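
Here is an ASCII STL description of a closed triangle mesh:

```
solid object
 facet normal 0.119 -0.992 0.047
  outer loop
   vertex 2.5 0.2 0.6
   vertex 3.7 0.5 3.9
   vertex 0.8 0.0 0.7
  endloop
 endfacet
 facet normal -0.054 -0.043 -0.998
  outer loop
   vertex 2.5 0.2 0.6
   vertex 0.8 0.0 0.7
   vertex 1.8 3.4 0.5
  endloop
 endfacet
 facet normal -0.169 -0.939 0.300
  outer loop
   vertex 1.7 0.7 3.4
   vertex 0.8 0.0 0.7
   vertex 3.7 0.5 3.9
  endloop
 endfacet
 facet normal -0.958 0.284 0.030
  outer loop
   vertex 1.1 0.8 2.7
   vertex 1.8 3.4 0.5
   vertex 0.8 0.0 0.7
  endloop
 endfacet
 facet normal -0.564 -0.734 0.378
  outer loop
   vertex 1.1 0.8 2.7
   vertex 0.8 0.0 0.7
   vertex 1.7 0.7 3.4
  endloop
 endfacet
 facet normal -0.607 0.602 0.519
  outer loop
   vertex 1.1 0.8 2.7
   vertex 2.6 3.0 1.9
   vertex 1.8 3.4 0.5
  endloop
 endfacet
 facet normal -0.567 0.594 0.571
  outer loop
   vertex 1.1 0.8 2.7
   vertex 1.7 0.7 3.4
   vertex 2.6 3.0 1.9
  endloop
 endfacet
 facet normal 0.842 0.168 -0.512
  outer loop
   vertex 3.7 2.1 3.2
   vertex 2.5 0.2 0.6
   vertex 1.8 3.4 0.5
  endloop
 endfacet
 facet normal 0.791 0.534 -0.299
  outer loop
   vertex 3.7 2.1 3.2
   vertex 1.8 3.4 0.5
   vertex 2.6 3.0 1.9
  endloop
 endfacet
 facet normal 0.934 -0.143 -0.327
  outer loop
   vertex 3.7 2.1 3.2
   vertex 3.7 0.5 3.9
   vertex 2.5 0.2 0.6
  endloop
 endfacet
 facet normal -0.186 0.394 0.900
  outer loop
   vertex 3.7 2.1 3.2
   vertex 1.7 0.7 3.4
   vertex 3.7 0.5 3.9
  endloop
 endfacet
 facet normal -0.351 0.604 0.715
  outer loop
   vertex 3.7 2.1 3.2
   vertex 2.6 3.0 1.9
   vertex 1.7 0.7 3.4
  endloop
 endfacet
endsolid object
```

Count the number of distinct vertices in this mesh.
8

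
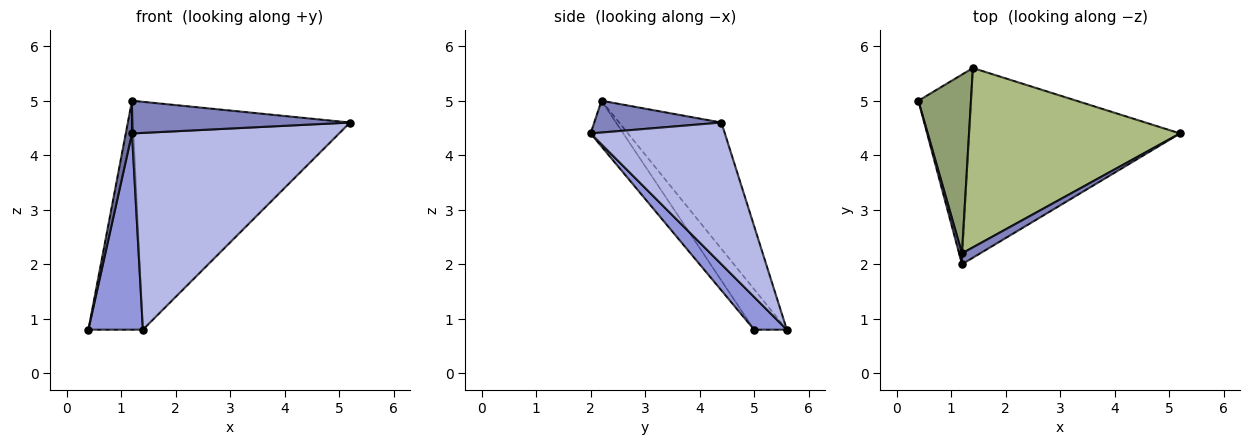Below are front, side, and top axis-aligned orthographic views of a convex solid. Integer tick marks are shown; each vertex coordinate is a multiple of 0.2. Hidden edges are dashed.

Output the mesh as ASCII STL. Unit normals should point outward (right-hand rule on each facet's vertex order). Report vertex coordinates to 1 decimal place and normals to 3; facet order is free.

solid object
 facet normal -0.980 -0.187 0.062
  outer loop
   vertex 1.2 2.2 5.0
   vertex 0.4 5.0 0.8
   vertex 1.2 2.0 4.4
  endloop
 endfacet
 facet normal 0.484 -0.830 0.277
  outer loop
   vertex 1.2 2.2 5.0
   vertex 1.2 2.0 4.4
   vertex 5.2 4.4 4.6
  endloop
 endfacet
 facet normal 0.396 -0.660 -0.638
  outer loop
   vertex 1.4 5.6 0.8
   vertex 1.2 2.0 4.4
   vertex 0.4 5.0 0.8
  endloop
 endfacet
 facet normal 0.423 -0.652 -0.629
  outer loop
   vertex 1.4 5.6 0.8
   vertex 5.2 4.4 4.6
   vertex 1.2 2.0 4.4
  endloop
 endfacet
 facet normal -0.427 0.712 0.556
  outer loop
   vertex 1.4 5.6 0.8
   vertex 0.4 5.0 0.8
   vertex 1.2 2.2 5.0
  endloop
 endfacet
 facet normal -0.347 0.737 0.580
  outer loop
   vertex 1.4 5.6 0.8
   vertex 1.2 2.2 5.0
   vertex 5.2 4.4 4.6
  endloop
 endfacet
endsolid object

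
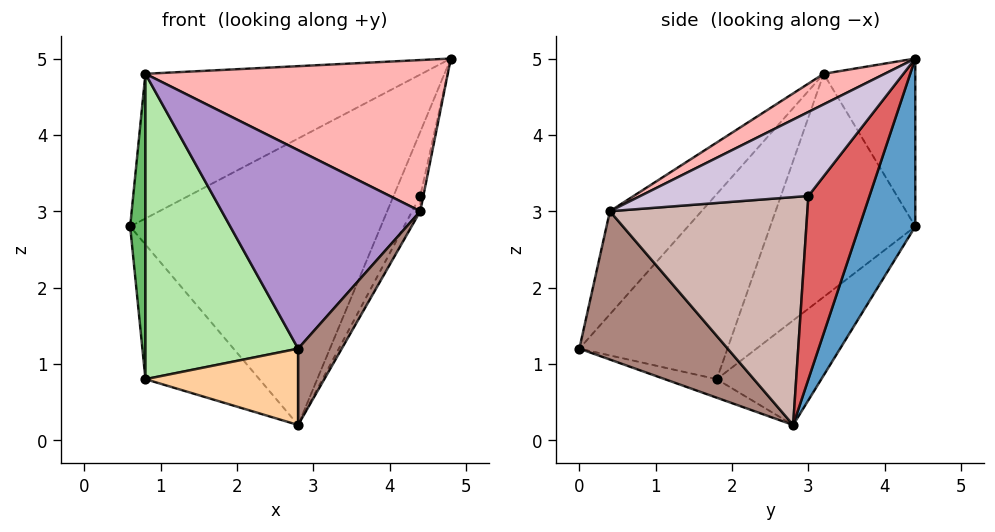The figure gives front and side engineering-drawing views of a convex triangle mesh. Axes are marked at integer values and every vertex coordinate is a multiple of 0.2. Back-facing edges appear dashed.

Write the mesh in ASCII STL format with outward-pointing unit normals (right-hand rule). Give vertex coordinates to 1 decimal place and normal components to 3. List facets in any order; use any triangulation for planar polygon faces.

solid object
 facet normal 0.201 0.901 -0.384
  outer loop
   vertex 2.8 2.8 0.2
   vertex 0.6 4.4 2.8
   vertex 4.8 4.4 5.0
  endloop
 endfacet
 facet normal -0.270 0.814 0.515
  outer loop
   vertex 0.8 3.2 4.8
   vertex 4.8 4.4 5.0
   vertex 0.6 4.4 2.8
  endloop
 endfacet
 facet normal -0.472 0.514 -0.716
  outer loop
   vertex 0.8 1.8 0.8
   vertex 0.6 4.4 2.8
   vertex 2.8 2.8 0.2
  endloop
 endfacet
 facet normal -0.114 -0.334 -0.936
  outer loop
   vertex 0.8 1.8 0.8
   vertex 2.8 2.8 0.2
   vertex 2.8 0.0 1.2
  endloop
 endfacet
 facet normal -0.994 -0.105 0.037
  outer loop
   vertex 0.8 1.8 0.8
   vertex 0.8 3.2 4.8
   vertex 0.6 4.4 2.8
  endloop
 endfacet
 facet normal -0.675 -0.696 0.244
  outer loop
   vertex 0.8 1.8 0.8
   vertex 2.8 0.0 1.2
   vertex 0.8 3.2 4.8
  endloop
 endfacet
 facet normal 0.814 0.356 -0.458
  outer loop
   vertex 4.4 3.0 3.2
   vertex 2.8 2.8 0.2
   vertex 4.8 4.4 5.0
  endloop
 endfacet
 facet normal 0.091 -0.453 0.887
  outer loop
   vertex 4.4 0.4 3.0
   vertex 4.8 4.4 5.0
   vertex 0.8 3.2 4.8
  endloop
 endfacet
 facet normal -0.363 -0.787 0.498
  outer loop
   vertex 4.4 0.4 3.0
   vertex 0.8 3.2 4.8
   vertex 2.8 0.0 1.2
  endloop
 endfacet
 facet normal 0.973 0.018 -0.230
  outer loop
   vertex 4.4 0.4 3.0
   vertex 4.4 3.0 3.2
   vertex 4.8 4.4 5.0
  endloop
 endfacet
 facet normal 0.753 -0.221 -0.620
  outer loop
   vertex 4.4 0.4 3.0
   vertex 2.8 0.0 1.2
   vertex 2.8 2.8 0.2
  endloop
 endfacet
 facet normal 0.881 0.036 -0.472
  outer loop
   vertex 4.4 0.4 3.0
   vertex 2.8 2.8 0.2
   vertex 4.4 3.0 3.2
  endloop
 endfacet
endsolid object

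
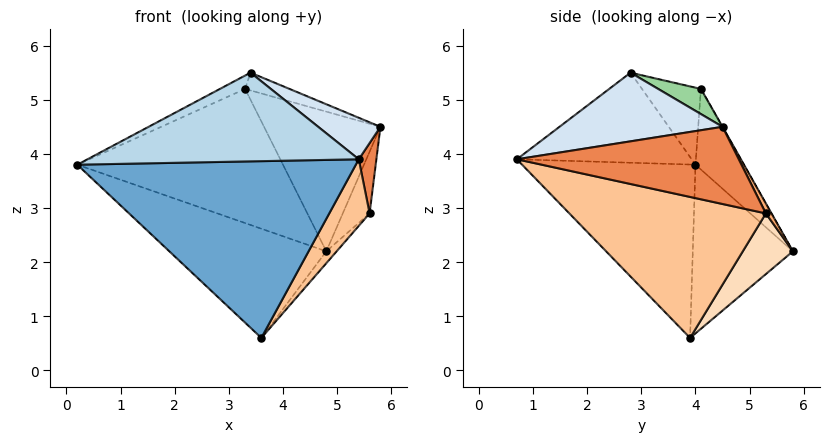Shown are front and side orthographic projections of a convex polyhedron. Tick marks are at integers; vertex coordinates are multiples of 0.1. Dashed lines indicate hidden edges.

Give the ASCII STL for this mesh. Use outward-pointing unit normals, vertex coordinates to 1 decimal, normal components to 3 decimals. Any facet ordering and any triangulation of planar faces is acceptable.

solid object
 facet normal -0.466 -0.749 -0.472
  outer loop
   vertex 3.6 3.9 0.6
   vertex 5.4 0.7 3.9
   vertex 0.2 4.0 3.8
  endloop
 endfacet
 facet normal -0.462 0.724 -0.513
  outer loop
   vertex 4.8 5.8 2.2
   vertex 3.6 3.9 0.6
   vertex 0.2 4.0 3.8
  endloop
 endfacet
 facet normal -0.498 -0.773 0.392
  outer loop
   vertex 3.4 2.8 5.5
   vertex 0.2 4.0 3.8
   vertex 5.4 0.7 3.9
  endloop
 endfacet
 facet normal 0.487 -0.186 0.853
  outer loop
   vertex 3.4 2.8 5.5
   vertex 5.4 0.7 3.9
   vertex 5.8 4.5 4.5
  endloop
 endfacet
 facet normal 0.984 -0.078 -0.162
  outer loop
   vertex 5.6 5.3 2.9
   vertex 5.8 4.5 4.5
   vertex 5.4 0.7 3.9
  endloop
 endfacet
 facet normal 0.187 0.888 0.421
  outer loop
   vertex 5.6 5.3 2.9
   vertex 4.8 5.8 2.2
   vertex 5.8 4.5 4.5
  endloop
 endfacet
 facet normal 0.791 -0.163 -0.589
  outer loop
   vertex 5.6 5.3 2.9
   vertex 5.4 0.7 3.9
   vertex 3.6 3.9 0.6
  endloop
 endfacet
 facet normal 0.701 0.145 -0.698
  outer loop
   vertex 5.6 5.3 2.9
   vertex 3.6 3.9 0.6
   vertex 4.8 5.8 2.2
  endloop
 endfacet
 facet normal -0.410 0.175 0.895
  outer loop
   vertex 3.3 4.1 5.2
   vertex 0.2 4.0 3.8
   vertex 3.4 2.8 5.5
  endloop
 endfacet
 facet normal 0.227 0.236 0.945
  outer loop
   vertex 3.3 4.1 5.2
   vertex 3.4 2.8 5.5
   vertex 5.8 4.5 4.5
  endloop
 endfacet
 facet normal -0.210 0.892 0.401
  outer loop
   vertex 3.3 4.1 5.2
   vertex 4.8 5.8 2.2
   vertex 0.2 4.0 3.8
  endloop
 endfacet
 facet normal -0.001 0.870 0.493
  outer loop
   vertex 3.3 4.1 5.2
   vertex 5.8 4.5 4.5
   vertex 4.8 5.8 2.2
  endloop
 endfacet
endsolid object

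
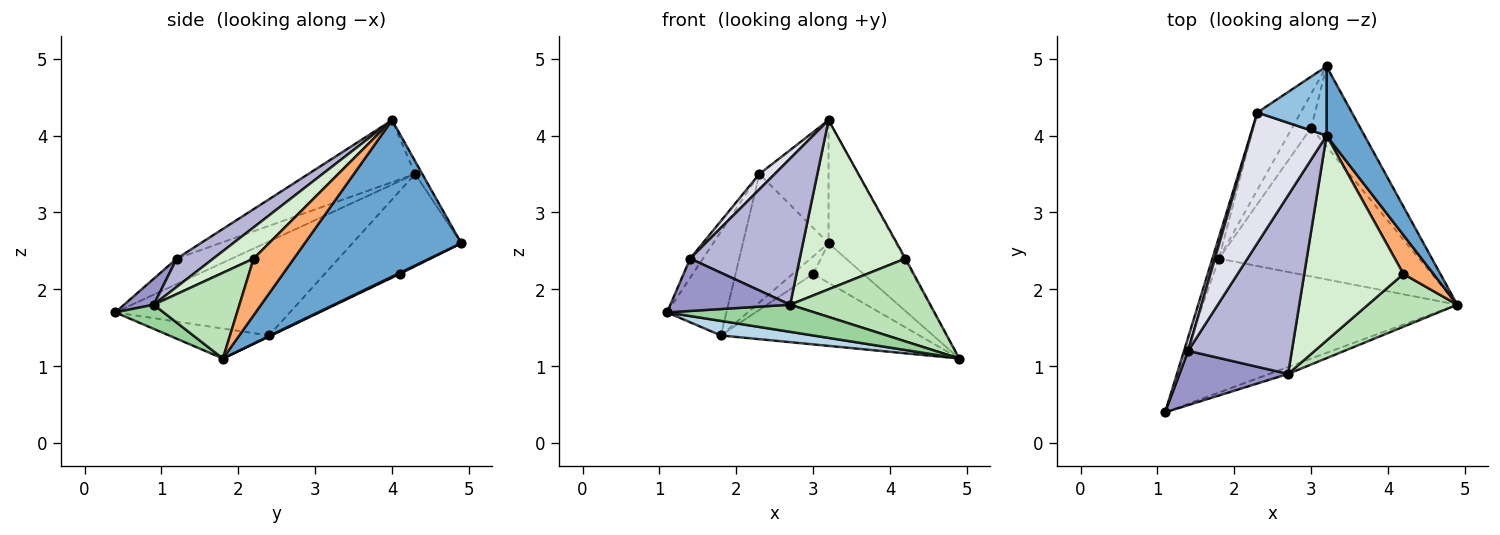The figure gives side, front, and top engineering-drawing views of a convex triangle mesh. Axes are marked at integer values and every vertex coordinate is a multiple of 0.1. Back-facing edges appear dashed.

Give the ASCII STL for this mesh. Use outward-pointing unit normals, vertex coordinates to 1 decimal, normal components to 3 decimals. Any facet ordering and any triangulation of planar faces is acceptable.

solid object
 facet normal 0.896 0.386 0.217
  outer loop
   vertex 3.2 4.0 4.2
   vertex 4.9 1.8 1.1
   vertex 3.2 4.9 2.6
  endloop
 endfacet
 facet normal -0.090 0.868 0.488
  outer loop
   vertex 2.3 4.3 3.5
   vertex 3.2 4.0 4.2
   vertex 3.2 4.9 2.6
  endloop
 endfacet
 facet normal -0.116 -0.107 -0.987
  outer loop
   vertex 1.8 2.4 1.4
   vertex 4.9 1.8 1.1
   vertex 1.1 0.4 1.7
  endloop
 endfacet
 facet normal -0.945 0.321 -0.065
  outer loop
   vertex 1.8 2.4 1.4
   vertex 1.1 0.4 1.7
   vertex 2.3 4.3 3.5
  endloop
 endfacet
 facet normal -0.736 0.580 -0.349
  outer loop
   vertex 1.8 2.4 1.4
   vertex 2.3 4.3 3.5
   vertex 3.2 4.9 2.6
  endloop
 endfacet
 facet normal 0.883 0.022 0.469
  outer loop
   vertex 4.2 2.2 2.4
   vertex 4.9 1.8 1.1
   vertex 3.2 4.0 4.2
  endloop
 endfacet
 facet normal 0.018 0.444 -0.896
  outer loop
   vertex 3.0 4.1 2.2
   vertex 3.2 4.9 2.6
   vertex 4.9 1.8 1.1
  endloop
 endfacet
 facet normal -0.005 0.428 -0.904
  outer loop
   vertex 3.0 4.1 2.2
   vertex 4.9 1.8 1.1
   vertex 1.8 2.4 1.4
  endloop
 endfacet
 facet normal -0.057 0.458 -0.887
  outer loop
   vertex 3.0 4.1 2.2
   vertex 1.8 2.4 1.4
   vertex 3.2 4.9 2.6
  endloop
 endfacet
 facet normal 0.303 -0.924 -0.234
  outer loop
   vertex 2.7 0.9 1.8
   vertex 1.1 0.4 1.7
   vertex 4.9 1.8 1.1
  endloop
 endfacet
 facet normal 0.459 -0.749 0.478
  outer loop
   vertex 2.7 0.9 1.8
   vertex 4.9 1.8 1.1
   vertex 4.2 2.2 2.4
  endloop
 endfacet
 facet normal 0.236 -0.618 0.750
  outer loop
   vertex 2.7 0.9 1.8
   vertex 4.2 2.2 2.4
   vertex 3.2 4.0 4.2
  endloop
 endfacet
 facet normal 0.169 -0.684 0.709
  outer loop
   vertex 1.4 1.2 2.4
   vertex 1.1 0.4 1.7
   vertex 2.7 0.9 1.8
  endloop
 endfacet
 facet normal 0.207 -0.620 0.757
  outer loop
   vertex 1.4 1.2 2.4
   vertex 2.7 0.9 1.8
   vertex 3.2 4.0 4.2
  endloop
 endfacet
 facet normal -0.962 0.224 0.157
  outer loop
   vertex 1.4 1.2 2.4
   vertex 2.3 4.3 3.5
   vertex 1.1 0.4 1.7
  endloop
 endfacet
 facet normal -0.630 -0.091 0.771
  outer loop
   vertex 1.4 1.2 2.4
   vertex 3.2 4.0 4.2
   vertex 2.3 4.3 3.5
  endloop
 endfacet
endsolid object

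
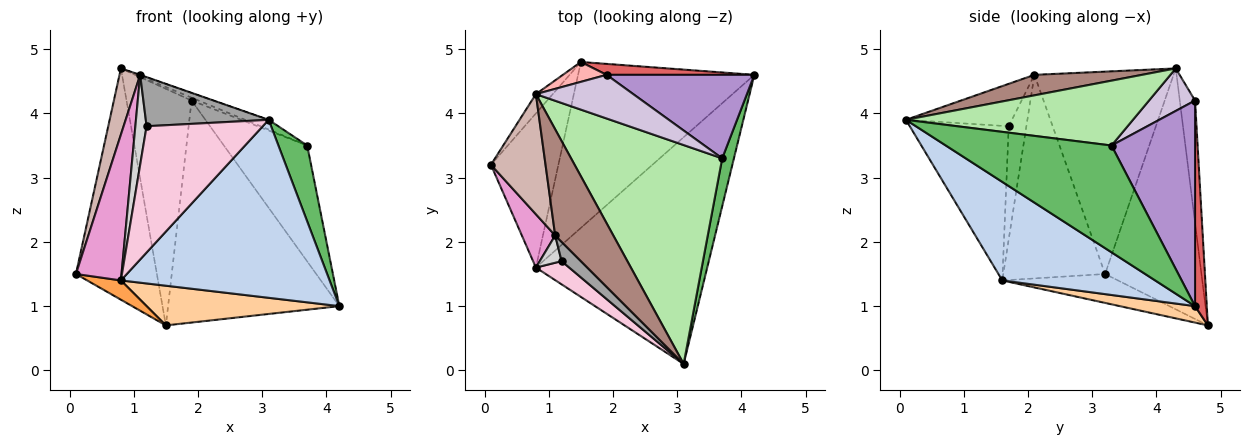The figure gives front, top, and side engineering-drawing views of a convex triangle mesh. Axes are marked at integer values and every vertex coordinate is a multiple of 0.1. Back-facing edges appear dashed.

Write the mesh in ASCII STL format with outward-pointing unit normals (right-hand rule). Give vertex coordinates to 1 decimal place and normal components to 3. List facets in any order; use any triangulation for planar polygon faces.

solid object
 facet normal -0.765 0.642 -0.054
  outer loop
   vertex 1.5 4.8 0.7
   vertex 0.1 3.2 1.5
   vertex 0.8 4.3 4.7
  endloop
 endfacet
 facet normal 0.412 -0.563 -0.717
  outer loop
   vertex 0.8 1.6 1.4
   vertex 4.2 4.6 1.0
   vertex 3.1 0.1 3.9
  endloop
 endfacet
 facet normal -0.391 -0.114 -0.913
  outer loop
   vertex 0.8 1.6 1.4
   vertex 0.1 3.2 1.5
   vertex 1.5 4.8 0.7
  endloop
 endfacet
 facet normal 0.090 -0.232 -0.969
  outer loop
   vertex 0.8 1.6 1.4
   vertex 1.5 4.8 0.7
   vertex 4.2 4.6 1.0
  endloop
 endfacet
 facet normal 0.980 -0.170 0.107
  outer loop
   vertex 3.7 3.3 3.5
   vertex 3.1 0.1 3.9
   vertex 4.2 4.6 1.0
  endloop
 endfacet
 facet normal 0.394 0.041 0.918
  outer loop
   vertex 3.7 3.3 3.5
   vertex 0.8 4.3 4.7
   vertex 3.1 0.1 3.9
  endloop
 endfacet
 facet normal 0.068 0.996 0.049
  outer loop
   vertex 1.9 4.6 4.2
   vertex 4.2 4.6 1.0
   vertex 1.5 4.8 0.7
  endloop
 endfacet
 facet normal -0.228 0.970 0.081
  outer loop
   vertex 1.9 4.6 4.2
   vertex 1.5 4.8 0.7
   vertex 0.8 4.3 4.7
  endloop
 endfacet
 facet normal 0.631 0.629 0.454
  outer loop
   vertex 1.9 4.6 4.2
   vertex 3.7 3.3 3.5
   vertex 4.2 4.6 1.0
  endloop
 endfacet
 facet normal 0.399 0.060 0.915
  outer loop
   vertex 1.9 4.6 4.2
   vertex 0.8 4.3 4.7
   vertex 3.7 3.3 3.5
  endloop
 endfacet
 facet normal 0.333 0.002 0.943
  outer loop
   vertex 1.1 2.1 4.6
   vertex 3.1 0.1 3.9
   vertex 0.8 4.3 4.7
  endloop
 endfacet
 facet normal -0.956 -0.142 0.258
  outer loop
   vertex 1.1 2.1 4.6
   vertex 0.8 4.3 4.7
   vertex 0.1 3.2 1.5
  endloop
 endfacet
 facet normal -0.903 -0.404 0.148
  outer loop
   vertex 1.1 2.1 4.6
   vertex 0.1 3.2 1.5
   vertex 0.8 1.6 1.4
  endloop
 endfacet
 facet normal -0.642 -0.754 0.138
  outer loop
   vertex 1.2 1.7 3.8
   vertex 0.8 1.6 1.4
   vertex 3.1 0.1 3.9
  endloop
 endfacet
 facet normal -0.626 -0.726 0.285
  outer loop
   vertex 1.2 1.7 3.8
   vertex 3.1 0.1 3.9
   vertex 1.1 2.1 4.6
  endloop
 endfacet
 facet normal -0.833 -0.530 0.161
  outer loop
   vertex 1.2 1.7 3.8
   vertex 1.1 2.1 4.6
   vertex 0.8 1.6 1.4
  endloop
 endfacet
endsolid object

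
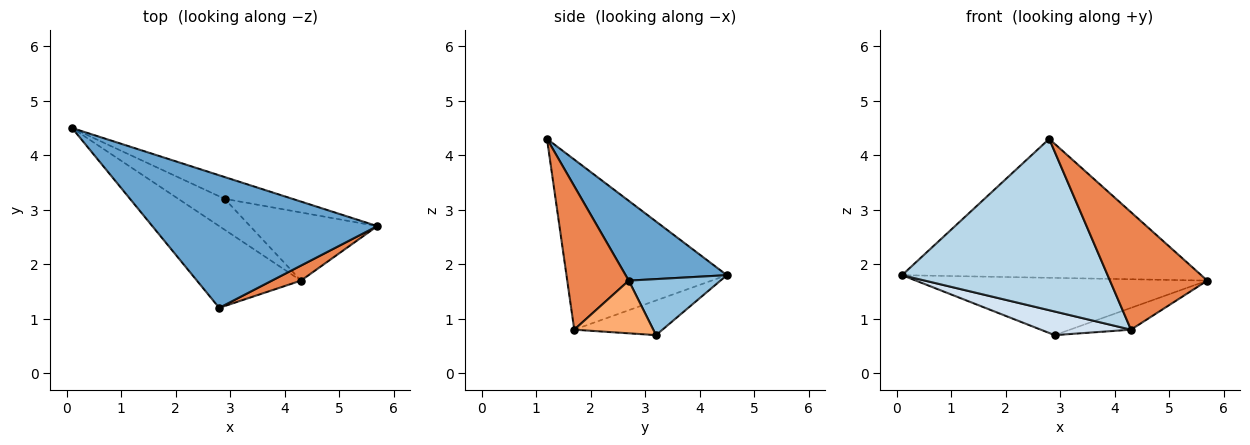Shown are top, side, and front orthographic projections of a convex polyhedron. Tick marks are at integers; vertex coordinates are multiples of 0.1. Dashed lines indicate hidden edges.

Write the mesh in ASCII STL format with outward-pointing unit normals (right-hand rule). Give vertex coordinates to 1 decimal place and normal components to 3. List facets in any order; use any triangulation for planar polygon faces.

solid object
 facet normal 0.238 0.703 0.671
  outer loop
   vertex 2.8 1.2 4.3
   vertex 5.7 2.7 1.7
   vertex 0.1 4.5 1.8
  endloop
 endfacet
 facet normal 0.282 0.897 -0.342
  outer loop
   vertex 2.9 3.2 0.7
   vertex 0.1 4.5 1.8
   vertex 5.7 2.7 1.7
  endloop
 endfacet
 facet normal -0.576 -0.738 -0.352
  outer loop
   vertex 4.3 1.7 0.8
   vertex 2.8 1.2 4.3
   vertex 0.1 4.5 1.8
  endloop
 endfacet
 facet normal -0.511 -0.522 -0.683
  outer loop
   vertex 4.3 1.7 0.8
   vertex 0.1 4.5 1.8
   vertex 2.9 3.2 0.7
  endloop
 endfacet
 facet normal 0.531 -0.840 0.108
  outer loop
   vertex 4.3 1.7 0.8
   vertex 5.7 2.7 1.7
   vertex 2.8 1.2 4.3
  endloop
 endfacet
 facet normal 0.367 0.284 -0.886
  outer loop
   vertex 4.3 1.7 0.8
   vertex 2.9 3.2 0.7
   vertex 5.7 2.7 1.7
  endloop
 endfacet
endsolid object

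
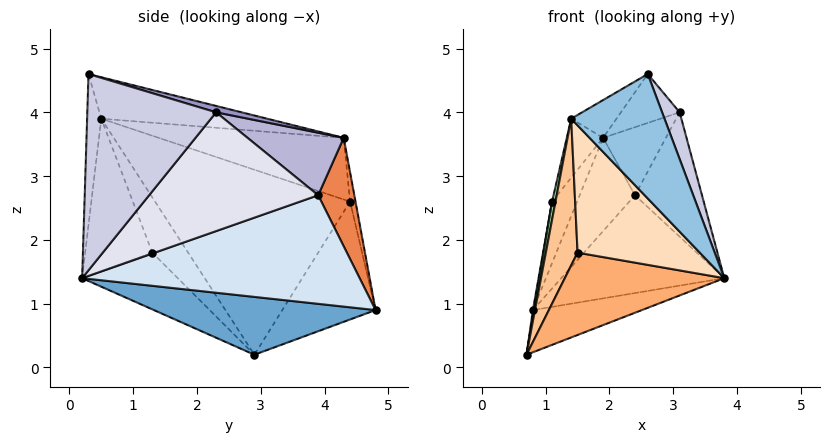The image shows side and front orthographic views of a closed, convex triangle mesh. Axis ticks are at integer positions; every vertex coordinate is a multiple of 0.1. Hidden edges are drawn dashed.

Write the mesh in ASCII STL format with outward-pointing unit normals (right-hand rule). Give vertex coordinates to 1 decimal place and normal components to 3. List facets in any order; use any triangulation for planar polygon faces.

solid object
 facet normal 0.540 0.266 -0.798
  outer loop
   vertex 0.8 4.8 0.9
   vertex 3.8 0.2 1.4
   vertex 0.7 2.9 0.2
  endloop
 endfacet
 facet normal -0.150 -0.988 -0.025
  outer loop
   vertex 1.4 0.5 3.9
   vertex 3.8 0.2 1.4
   vertex 2.6 0.3 4.6
  endloop
 endfacet
 facet normal -0.483 0.132 0.866
  outer loop
   vertex 1.4 0.5 3.9
   vertex 2.6 0.3 4.6
   vertex 1.9 4.3 3.6
  endloop
 endfacet
 facet normal 0.767 0.451 -0.457
  outer loop
   vertex 2.4 3.9 2.7
   vertex 3.8 0.2 1.4
   vertex 0.8 4.8 0.9
  endloop
 endfacet
 facet normal 0.546 0.835 -0.068
  outer loop
   vertex 2.4 3.9 2.7
   vertex 0.8 4.8 0.9
   vertex 1.9 4.3 3.6
  endloop
 endfacet
 facet normal -0.441 -0.735 -0.515
  outer loop
   vertex 1.5 1.3 1.8
   vertex 0.7 2.9 0.2
   vertex 3.8 0.2 1.4
  endloop
 endfacet
 facet normal -0.720 -0.637 -0.277
  outer loop
   vertex 1.5 1.3 1.8
   vertex 1.4 0.5 3.9
   vertex 0.7 2.9 0.2
  endloop
 endfacet
 facet normal -0.453 -0.826 -0.336
  outer loop
   vertex 1.5 1.3 1.8
   vertex 3.8 0.2 1.4
   vertex 1.4 0.5 3.9
  endloop
 endfacet
 facet normal -0.985 -0.011 0.171
  outer loop
   vertex 1.1 4.4 2.6
   vertex 0.8 4.8 0.9
   vertex 0.7 2.9 0.2
  endloop
 endfacet
 facet normal -0.984 -0.017 0.175
  outer loop
   vertex 1.1 4.4 2.6
   vertex 0.7 2.9 0.2
   vertex 1.4 0.5 3.9
  endloop
 endfacet
 facet normal -0.205 0.944 0.258
  outer loop
   vertex 1.1 4.4 2.6
   vertex 1.9 4.3 3.6
   vertex 0.8 4.8 0.9
  endloop
 endfacet
 facet normal -0.765 0.150 0.627
  outer loop
   vertex 1.1 4.4 2.6
   vertex 1.4 0.5 3.9
   vertex 1.9 4.3 3.6
  endloop
 endfacet
 facet normal 0.113 0.260 0.959
  outer loop
   vertex 3.1 2.3 4.0
   vertex 1.9 4.3 3.6
   vertex 2.6 0.3 4.6
  endloop
 endfacet
 facet normal 0.817 0.534 0.217
  outer loop
   vertex 3.1 2.3 4.0
   vertex 2.4 3.9 2.7
   vertex 1.9 4.3 3.6
  endloop
 endfacet
 facet normal 0.928 -0.126 0.352
  outer loop
   vertex 3.1 2.3 4.0
   vertex 2.6 0.3 4.6
   vertex 3.8 0.2 1.4
  endloop
 endfacet
 facet normal 0.929 0.368 -0.047
  outer loop
   vertex 3.1 2.3 4.0
   vertex 3.8 0.2 1.4
   vertex 2.4 3.9 2.7
  endloop
 endfacet
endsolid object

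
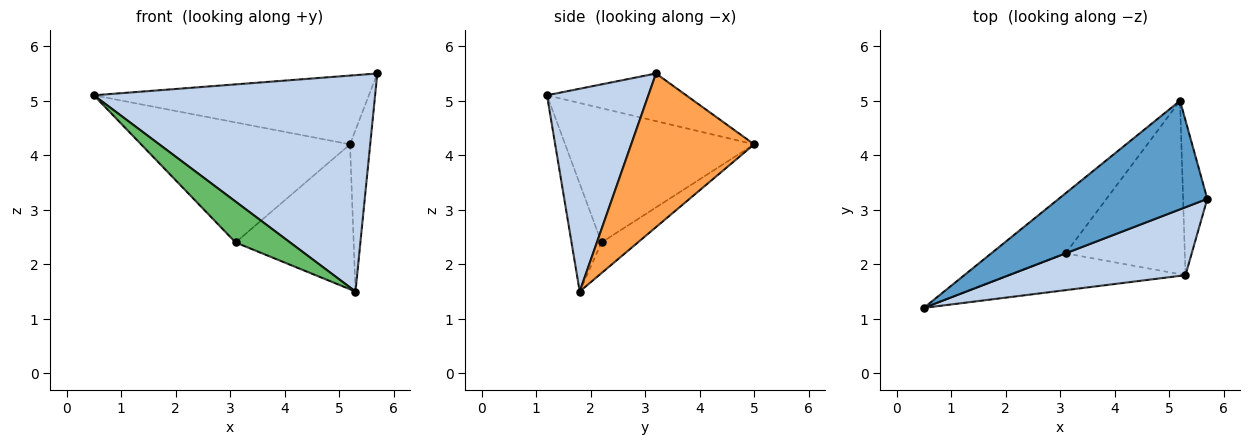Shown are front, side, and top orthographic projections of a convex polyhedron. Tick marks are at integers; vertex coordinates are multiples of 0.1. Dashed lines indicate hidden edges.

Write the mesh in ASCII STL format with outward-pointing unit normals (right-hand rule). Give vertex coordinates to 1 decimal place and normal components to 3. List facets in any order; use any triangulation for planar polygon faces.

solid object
 facet normal -0.261 0.516 0.816
  outer loop
   vertex 5.2 5.0 4.2
   vertex 0.5 1.2 5.1
   vertex 5.7 3.2 5.5
  endloop
 endfacet
 facet normal 0.325 -0.902 0.283
  outer loop
   vertex 5.3 1.8 1.5
   vertex 5.7 3.2 5.5
   vertex 0.5 1.2 5.1
  endloop
 endfacet
 facet normal 0.975 0.160 -0.154
  outer loop
   vertex 5.3 1.8 1.5
   vertex 5.2 5.0 4.2
   vertex 5.7 3.2 5.5
  endloop
 endfacet
 facet normal -0.629 0.695 -0.348
  outer loop
   vertex 3.1 2.2 2.4
   vertex 0.5 1.2 5.1
   vertex 5.2 5.0 4.2
  endloop
 endfacet
 facet normal -0.378 -0.688 -0.619
  outer loop
   vertex 3.1 2.2 2.4
   vertex 5.3 1.8 1.5
   vertex 0.5 1.2 5.1
  endloop
 endfacet
 facet normal -0.194 0.629 -0.753
  outer loop
   vertex 3.1 2.2 2.4
   vertex 5.2 5.0 4.2
   vertex 5.3 1.8 1.5
  endloop
 endfacet
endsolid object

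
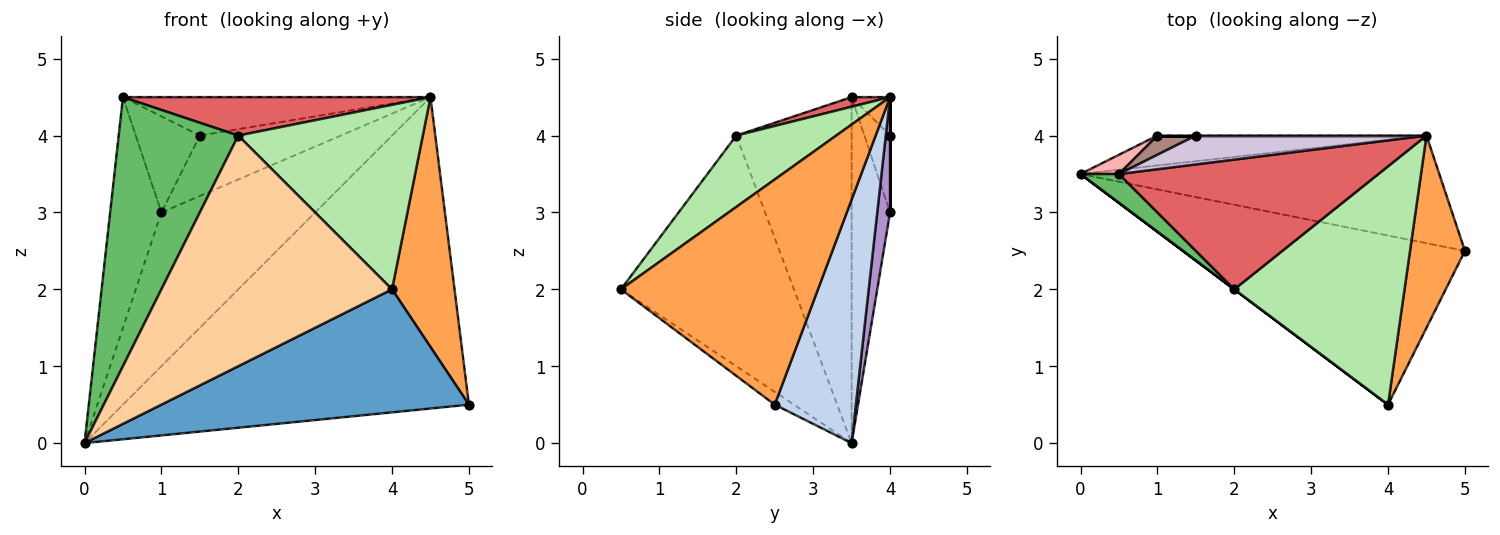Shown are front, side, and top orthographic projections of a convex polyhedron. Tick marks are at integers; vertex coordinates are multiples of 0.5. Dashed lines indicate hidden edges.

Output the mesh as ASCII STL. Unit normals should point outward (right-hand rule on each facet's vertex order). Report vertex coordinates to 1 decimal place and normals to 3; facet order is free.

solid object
 facet normal -0.037 -0.588 -0.808
  outer loop
   vertex 4.0 0.5 2.0
   vertex 0.0 3.5 0.0
   vertex 5.0 2.5 0.5
  endloop
 endfacet
 facet normal 0.216 0.923 -0.319
  outer loop
   vertex 4.5 4.0 4.5
   vertex 5.0 2.5 0.5
   vertex 0.0 3.5 0.0
  endloop
 endfacet
 facet normal 0.928 -0.294 0.226
  outer loop
   vertex 4.5 4.0 4.5
   vertex 4.0 0.5 2.0
   vertex 5.0 2.5 0.5
  endloop
 endfacet
 facet normal -0.600 -0.800 0.000
  outer loop
   vertex 2.0 2.0 4.0
   vertex 0.0 3.5 0.0
   vertex 4.0 0.5 2.0
  endloop
 endfacet
 facet normal -0.692 -0.718 0.077
  outer loop
   vertex 2.0 2.0 4.0
   vertex 0.5 3.5 4.5
   vertex 0.0 3.5 0.0
  endloop
 endfacet
 facet normal 0.315 -0.581 0.751
  outer loop
   vertex 2.0 2.0 4.0
   vertex 4.0 0.5 2.0
   vertex 4.5 4.0 4.5
  endloop
 endfacet
 facet normal 0.035 -0.284 0.958
  outer loop
   vertex 2.0 2.0 4.0
   vertex 4.5 4.0 4.5
   vertex 0.5 3.5 4.5
  endloop
 endfacet
 facet normal -0.599 0.798 0.067
  outer loop
   vertex 1.0 4.0 3.0
   vertex 0.0 3.5 0.0
   vertex 0.5 3.5 4.5
  endloop
 endfacet
 facet normal 0.082 0.978 -0.190
  outer loop
   vertex 1.0 4.0 3.0
   vertex 4.5 4.0 4.5
   vertex 0.0 3.5 0.0
  endloop
 endfacet
 facet normal -0.100 0.796 0.597
  outer loop
   vertex 1.5 4.0 4.0
   vertex 0.5 3.5 4.5
   vertex 4.5 4.0 4.5
  endloop
 endfacet
 facet normal -0.365 0.913 0.183
  outer loop
   vertex 1.5 4.0 4.0
   vertex 1.0 4.0 3.0
   vertex 0.5 3.5 4.5
  endloop
 endfacet
 facet normal 0.000 1.000 0.000
  outer loop
   vertex 1.5 4.0 4.0
   vertex 4.5 4.0 4.5
   vertex 1.0 4.0 3.0
  endloop
 endfacet
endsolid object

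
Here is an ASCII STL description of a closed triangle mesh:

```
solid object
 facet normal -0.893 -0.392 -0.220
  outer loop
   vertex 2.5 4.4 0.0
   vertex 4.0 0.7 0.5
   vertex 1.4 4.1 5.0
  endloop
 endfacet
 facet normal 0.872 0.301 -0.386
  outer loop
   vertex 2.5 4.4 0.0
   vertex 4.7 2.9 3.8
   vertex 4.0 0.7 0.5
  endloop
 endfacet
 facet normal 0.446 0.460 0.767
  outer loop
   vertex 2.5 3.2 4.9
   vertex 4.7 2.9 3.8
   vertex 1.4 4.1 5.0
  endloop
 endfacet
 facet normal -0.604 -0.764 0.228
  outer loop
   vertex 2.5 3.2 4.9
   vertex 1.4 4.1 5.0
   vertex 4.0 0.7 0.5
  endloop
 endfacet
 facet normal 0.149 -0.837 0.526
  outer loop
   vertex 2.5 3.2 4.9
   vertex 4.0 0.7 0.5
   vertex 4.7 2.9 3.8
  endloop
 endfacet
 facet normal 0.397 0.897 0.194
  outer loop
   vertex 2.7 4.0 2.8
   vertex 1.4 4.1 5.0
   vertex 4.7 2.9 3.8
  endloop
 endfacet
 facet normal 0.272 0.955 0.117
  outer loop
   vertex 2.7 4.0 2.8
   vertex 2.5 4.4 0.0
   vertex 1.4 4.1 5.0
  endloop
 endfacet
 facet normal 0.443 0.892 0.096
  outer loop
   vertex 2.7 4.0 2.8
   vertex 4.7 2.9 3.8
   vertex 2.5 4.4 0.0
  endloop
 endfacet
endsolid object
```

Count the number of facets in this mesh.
8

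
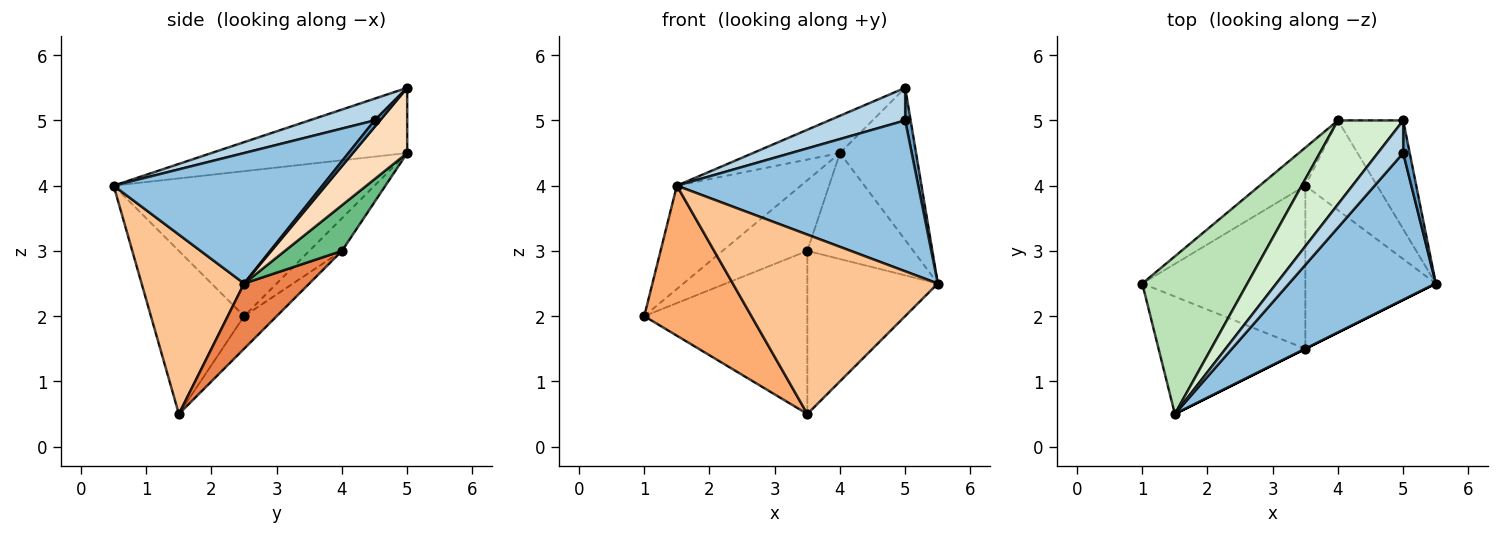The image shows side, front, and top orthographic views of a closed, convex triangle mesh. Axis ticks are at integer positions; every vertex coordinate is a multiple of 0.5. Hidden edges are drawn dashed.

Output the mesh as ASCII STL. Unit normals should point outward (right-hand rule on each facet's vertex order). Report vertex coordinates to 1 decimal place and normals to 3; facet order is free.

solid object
 facet normal 0.577 -0.577 0.577
  outer loop
   vertex 5.0 4.5 5.0
   vertex 5.5 2.5 2.5
   vertex 5.0 5.0 5.5
  endloop
 endfacet
 facet normal 0.527 -0.609 0.593
  outer loop
   vertex 5.0 4.5 5.0
   vertex 1.5 0.5 4.0
   vertex 5.5 2.5 2.5
  endloop
 endfacet
 facet normal 0.518 -0.605 0.605
  outer loop
   vertex 5.0 4.5 5.0
   vertex 5.0 5.0 5.5
   vertex 1.5 0.5 4.0
  endloop
 endfacet
 facet normal -0.140 0.700 -0.700
  outer loop
   vertex 3.5 1.5 0.5
   vertex 1.0 2.5 2.0
   vertex 3.5 4.0 3.0
  endloop
 endfacet
 facet normal 0.333 0.667 -0.667
  outer loop
   vertex 3.5 1.5 0.5
   vertex 3.5 4.0 3.0
   vertex 5.5 2.5 2.5
  endloop
 endfacet
 facet normal -0.565 -0.650 -0.509
  outer loop
   vertex 3.5 1.5 0.5
   vertex 1.5 0.5 4.0
   vertex 1.0 2.5 2.0
  endloop
 endfacet
 facet normal 0.447 -0.894 0.000
  outer loop
   vertex 3.5 1.5 0.5
   vertex 5.5 2.5 2.5
   vertex 1.5 0.5 4.0
  endloop
 endfacet
 facet normal 0.503 0.704 -0.503
  outer loop
   vertex 4.0 5.0 4.5
   vertex 5.0 5.0 5.5
   vertex 5.5 2.5 2.5
  endloop
 endfacet
 facet normal 0.380 0.706 -0.597
  outer loop
   vertex 4.0 5.0 4.5
   vertex 5.5 2.5 2.5
   vertex 3.5 4.0 3.0
  endloop
 endfacet
 facet normal -0.321 0.834 -0.449
  outer loop
   vertex 4.0 5.0 4.5
   vertex 3.5 4.0 3.0
   vertex 1.0 2.5 2.0
  endloop
 endfacet
 facet normal -0.756 0.359 0.548
  outer loop
   vertex 4.0 5.0 4.5
   vertex 1.0 2.5 2.0
   vertex 1.5 0.5 4.0
  endloop
 endfacet
 facet normal -0.675 0.300 0.675
  outer loop
   vertex 4.0 5.0 4.5
   vertex 1.5 0.5 4.0
   vertex 5.0 5.0 5.5
  endloop
 endfacet
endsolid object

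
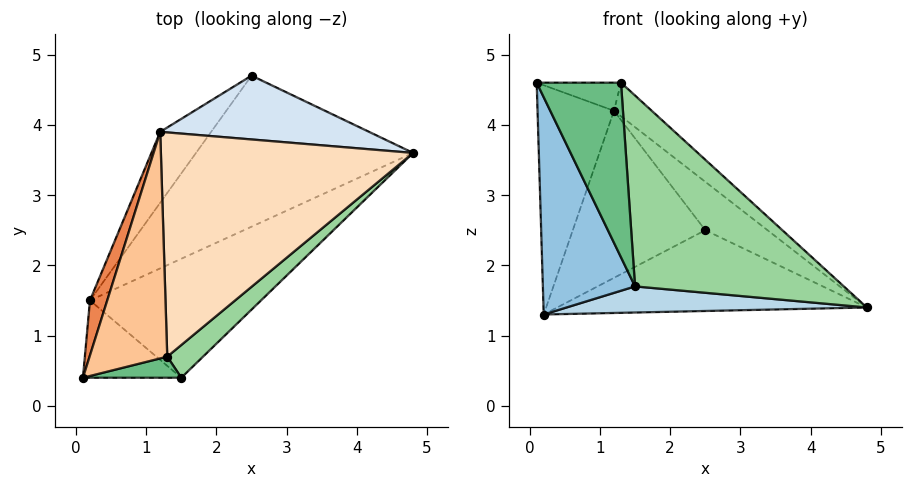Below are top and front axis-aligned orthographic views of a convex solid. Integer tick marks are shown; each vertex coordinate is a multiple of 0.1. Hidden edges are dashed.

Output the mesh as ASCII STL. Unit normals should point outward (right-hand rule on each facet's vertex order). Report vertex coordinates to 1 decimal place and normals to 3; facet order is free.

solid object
 facet normal -0.192 0.463 -0.865
  outer loop
   vertex 0.2 1.5 1.3
   vertex 2.5 4.7 2.5
   vertex 4.8 3.6 1.4
  endloop
 endfacet
 facet normal -0.570 -0.774 -0.275
  outer loop
   vertex 1.5 0.4 1.7
   vertex 0.1 0.4 4.6
   vertex 0.2 1.5 1.3
  endloop
 endfacet
 facet normal 0.118 -0.213 -0.970
  outer loop
   vertex 1.5 0.4 1.7
   vertex 0.2 1.5 1.3
   vertex 4.8 3.6 1.4
  endloop
 endfacet
 facet normal 0.557 0.502 0.662
  outer loop
   vertex 1.2 3.9 4.2
   vertex 4.8 3.6 1.4
   vertex 2.5 4.7 2.5
  endloop
 endfacet
 facet normal -0.949 0.307 0.073
  outer loop
   vertex 1.2 3.9 4.2
   vertex 0.2 1.5 1.3
   vertex 0.1 0.4 4.6
  endloop
 endfacet
 facet normal -0.733 0.626 -0.266
  outer loop
   vertex 1.2 3.9 4.2
   vertex 2.5 4.7 2.5
   vertex 0.2 1.5 1.3
  endloop
 endfacet
 facet normal -0.031 0.123 0.992
  outer loop
   vertex 1.3 0.7 4.6
   vertex 1.2 3.9 4.2
   vertex 0.1 0.4 4.6
  endloop
 endfacet
 facet normal 0.616 0.117 0.779
  outer loop
   vertex 1.3 0.7 4.6
   vertex 4.8 3.6 1.4
   vertex 1.2 3.9 4.2
  endloop
 endfacet
 facet normal 0.241 -0.964 0.116
  outer loop
   vertex 1.3 0.7 4.6
   vertex 0.1 0.4 4.6
   vertex 1.5 0.4 1.7
  endloop
 endfacet
 facet normal 0.697 -0.707 0.121
  outer loop
   vertex 1.3 0.7 4.6
   vertex 1.5 0.4 1.7
   vertex 4.8 3.6 1.4
  endloop
 endfacet
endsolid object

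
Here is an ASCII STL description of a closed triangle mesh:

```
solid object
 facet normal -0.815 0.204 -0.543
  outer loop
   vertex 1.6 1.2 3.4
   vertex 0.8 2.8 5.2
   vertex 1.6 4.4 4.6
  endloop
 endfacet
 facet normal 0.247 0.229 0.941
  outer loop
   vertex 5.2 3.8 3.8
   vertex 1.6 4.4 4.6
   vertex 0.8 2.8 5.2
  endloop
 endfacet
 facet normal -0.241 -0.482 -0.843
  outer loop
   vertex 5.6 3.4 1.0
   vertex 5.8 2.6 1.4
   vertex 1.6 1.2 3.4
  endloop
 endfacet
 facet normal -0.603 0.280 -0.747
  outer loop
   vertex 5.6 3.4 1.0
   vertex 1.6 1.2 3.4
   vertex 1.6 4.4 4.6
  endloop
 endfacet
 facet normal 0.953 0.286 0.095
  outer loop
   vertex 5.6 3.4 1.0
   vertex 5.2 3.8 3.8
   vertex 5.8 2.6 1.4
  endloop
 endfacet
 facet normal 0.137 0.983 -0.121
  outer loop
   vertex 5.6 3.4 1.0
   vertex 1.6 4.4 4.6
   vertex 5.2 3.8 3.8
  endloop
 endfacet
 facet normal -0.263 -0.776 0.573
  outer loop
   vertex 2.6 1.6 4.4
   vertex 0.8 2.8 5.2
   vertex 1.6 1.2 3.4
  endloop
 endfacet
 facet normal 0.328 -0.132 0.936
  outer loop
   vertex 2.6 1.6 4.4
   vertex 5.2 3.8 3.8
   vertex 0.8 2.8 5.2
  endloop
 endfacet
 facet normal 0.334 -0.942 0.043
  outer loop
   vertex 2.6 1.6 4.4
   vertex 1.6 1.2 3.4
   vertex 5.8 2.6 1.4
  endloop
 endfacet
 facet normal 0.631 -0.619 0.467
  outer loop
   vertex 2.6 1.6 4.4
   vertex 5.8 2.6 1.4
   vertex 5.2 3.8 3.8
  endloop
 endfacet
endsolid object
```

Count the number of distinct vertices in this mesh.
7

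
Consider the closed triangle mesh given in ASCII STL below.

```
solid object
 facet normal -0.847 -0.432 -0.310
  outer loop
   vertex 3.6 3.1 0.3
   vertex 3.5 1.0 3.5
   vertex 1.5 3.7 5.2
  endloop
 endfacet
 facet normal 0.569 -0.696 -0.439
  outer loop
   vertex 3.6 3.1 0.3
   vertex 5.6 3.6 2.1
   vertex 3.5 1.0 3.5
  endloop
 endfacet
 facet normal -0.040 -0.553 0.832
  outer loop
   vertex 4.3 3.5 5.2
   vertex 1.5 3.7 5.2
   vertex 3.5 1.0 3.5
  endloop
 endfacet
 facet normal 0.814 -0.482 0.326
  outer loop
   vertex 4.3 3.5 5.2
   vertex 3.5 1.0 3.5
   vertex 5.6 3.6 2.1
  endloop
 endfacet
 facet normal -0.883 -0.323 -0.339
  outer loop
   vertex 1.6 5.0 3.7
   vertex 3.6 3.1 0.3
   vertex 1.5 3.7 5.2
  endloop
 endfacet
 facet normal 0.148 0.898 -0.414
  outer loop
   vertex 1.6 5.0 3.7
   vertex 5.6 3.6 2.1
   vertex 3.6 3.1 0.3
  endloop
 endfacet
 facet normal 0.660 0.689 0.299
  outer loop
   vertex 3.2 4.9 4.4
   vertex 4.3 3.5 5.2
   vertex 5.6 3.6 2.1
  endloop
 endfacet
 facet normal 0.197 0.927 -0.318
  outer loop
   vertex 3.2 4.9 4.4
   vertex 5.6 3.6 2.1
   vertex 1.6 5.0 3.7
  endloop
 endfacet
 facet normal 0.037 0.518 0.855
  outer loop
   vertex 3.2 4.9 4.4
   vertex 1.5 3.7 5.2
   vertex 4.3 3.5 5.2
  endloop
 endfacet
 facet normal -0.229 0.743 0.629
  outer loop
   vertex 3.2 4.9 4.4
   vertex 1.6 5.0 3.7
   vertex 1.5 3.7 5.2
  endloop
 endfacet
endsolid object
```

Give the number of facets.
10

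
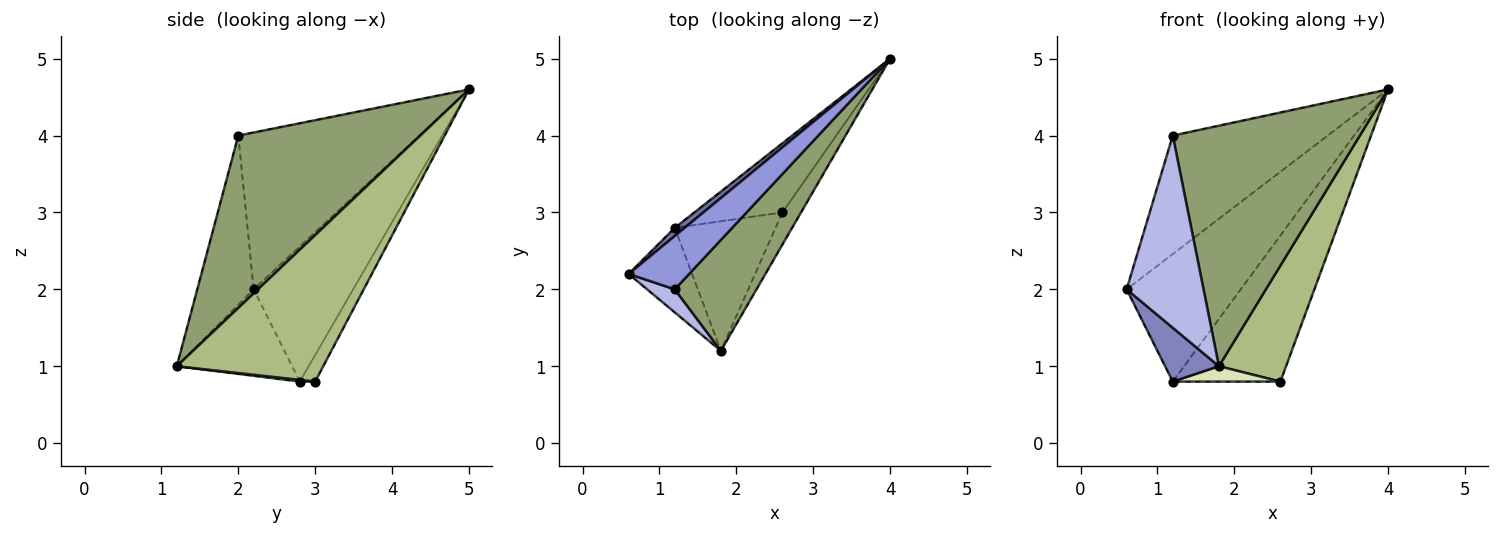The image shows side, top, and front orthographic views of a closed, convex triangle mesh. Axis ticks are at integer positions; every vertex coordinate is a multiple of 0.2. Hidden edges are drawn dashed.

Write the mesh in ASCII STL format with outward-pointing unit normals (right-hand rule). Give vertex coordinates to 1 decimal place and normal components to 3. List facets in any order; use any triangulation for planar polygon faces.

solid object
 facet normal -0.657 0.753 0.048
  outer loop
   vertex 1.2 2.8 0.8
   vertex 0.6 2.2 2.0
   vertex 4.0 5.0 4.6
  endloop
 endfacet
 facet normal -0.755 -0.352 -0.553
  outer loop
   vertex 1.2 2.8 0.8
   vertex 1.8 1.2 1.0
   vertex 0.6 2.2 2.0
  endloop
 endfacet
 facet normal -0.729 0.624 0.281
  outer loop
   vertex 1.2 2.0 4.0
   vertex 4.0 5.0 4.6
   vertex 0.6 2.2 2.0
  endloop
 endfacet
 facet normal -0.589 -0.803 0.096
  outer loop
   vertex 1.2 2.0 4.0
   vertex 0.6 2.2 2.0
   vertex 1.8 1.2 1.0
  endloop
 endfacet
 facet normal 0.662 -0.681 0.314
  outer loop
   vertex 1.2 2.0 4.0
   vertex 1.8 1.2 1.0
   vertex 4.0 5.0 4.6
  endloop
 endfacet
 facet normal 0.903 -0.414 -0.115
  outer loop
   vertex 2.6 3.0 0.8
   vertex 4.0 5.0 4.6
   vertex 1.8 1.2 1.0
  endloop
 endfacet
 facet normal -0.128 0.896 -0.425
  outer loop
   vertex 2.6 3.0 0.8
   vertex 1.2 2.8 0.8
   vertex 4.0 5.0 4.6
  endloop
 endfacet
 facet normal 0.017 -0.118 -0.993
  outer loop
   vertex 2.6 3.0 0.8
   vertex 1.8 1.2 1.0
   vertex 1.2 2.8 0.8
  endloop
 endfacet
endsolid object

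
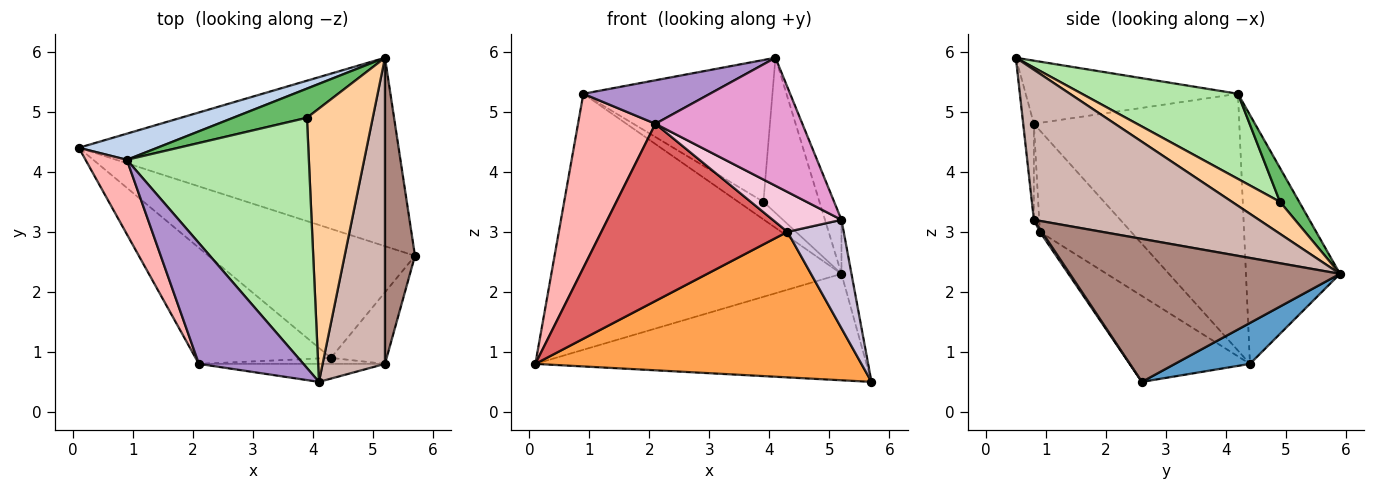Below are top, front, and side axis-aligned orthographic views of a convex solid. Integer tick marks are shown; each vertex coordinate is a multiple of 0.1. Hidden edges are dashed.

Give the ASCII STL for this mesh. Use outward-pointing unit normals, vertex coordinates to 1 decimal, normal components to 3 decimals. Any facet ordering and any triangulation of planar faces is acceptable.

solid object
 facet normal 0.111 0.489 -0.865
  outer loop
   vertex 5.2 5.9 2.3
   vertex 5.7 2.6 0.5
   vertex 0.1 4.4 0.8
  endloop
 endfacet
 facet normal -0.307 0.947 0.097
  outer loop
   vertex 0.9 4.2 5.3
   vertex 5.2 5.9 2.3
   vertex 0.1 4.4 0.8
  endloop
 endfacet
 facet normal -0.266 -0.721 -0.639
  outer loop
   vertex 4.3 0.9 3.0
   vertex 0.1 4.4 0.8
   vertex 5.7 2.6 0.5
  endloop
 endfacet
 facet normal 0.390 0.455 0.801
  outer loop
   vertex 3.9 4.9 3.5
   vertex 4.1 0.5 5.9
   vertex 5.2 5.9 2.3
  endloop
 endfacet
 facet normal 0.366 0.480 0.797
  outer loop
   vertex 3.9 4.9 3.5
   vertex 5.2 5.9 2.3
   vertex 0.9 4.2 5.3
  endloop
 endfacet
 facet normal 0.377 0.457 0.806
  outer loop
   vertex 3.9 4.9 3.5
   vertex 0.9 4.2 5.3
   vertex 4.1 0.5 5.9
  endloop
 endfacet
 facet normal -0.380 -0.774 -0.507
  outer loop
   vertex 2.1 0.8 4.8
   vertex 0.1 4.4 0.8
   vertex 4.3 0.9 3.0
  endloop
 endfacet
 facet normal -0.925 -0.349 0.149
  outer loop
   vertex 2.1 0.8 4.8
   vertex 0.9 4.2 5.3
   vertex 0.1 4.4 0.8
  endloop
 endfacet
 facet normal -0.494 -0.295 0.818
  outer loop
   vertex 2.1 0.8 4.8
   vertex 4.1 0.5 5.9
   vertex 0.9 4.2 5.3
  endloop
 endfacet
 facet normal 0.030 -0.834 -0.551
  outer loop
   vertex 5.2 0.8 3.2
   vertex 4.3 0.9 3.0
   vertex 5.7 2.6 0.5
  endloop
 endfacet
 facet normal 0.978 0.036 0.205
  outer loop
   vertex 5.2 0.8 3.2
   vertex 5.7 2.6 0.5
   vertex 5.2 5.9 2.3
  endloop
 endfacet
 facet normal 0.921 0.068 0.383
  outer loop
   vertex 5.2 0.8 3.2
   vertex 5.2 5.9 2.3
   vertex 4.1 0.5 5.9
  endloop
 endfacet
 facet normal -0.072 -0.988 -0.139
  outer loop
   vertex 5.2 0.8 3.2
   vertex 4.1 0.5 5.9
   vertex 2.1 0.8 4.8
  endloop
 endfacet
 facet normal -0.077 -0.986 -0.148
  outer loop
   vertex 5.2 0.8 3.2
   vertex 2.1 0.8 4.8
   vertex 4.3 0.9 3.0
  endloop
 endfacet
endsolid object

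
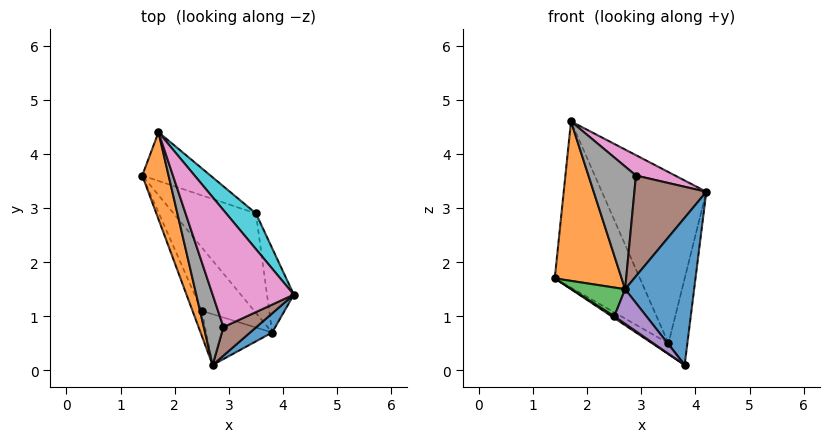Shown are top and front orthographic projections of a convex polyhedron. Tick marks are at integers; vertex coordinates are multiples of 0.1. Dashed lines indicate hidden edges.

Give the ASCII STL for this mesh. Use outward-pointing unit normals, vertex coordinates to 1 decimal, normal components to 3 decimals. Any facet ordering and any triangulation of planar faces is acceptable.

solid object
 facet normal 0.576 -0.811 0.105
  outer loop
   vertex 3.8 0.7 0.1
   vertex 4.2 1.4 3.3
   vertex 2.7 0.1 1.5
  endloop
 endfacet
 facet normal -0.916 -0.351 0.192
  outer loop
   vertex 1.7 4.4 4.6
   vertex 1.4 3.6 1.7
   vertex 2.7 0.1 1.5
  endloop
 endfacet
 facet normal -0.905 -0.320 -0.279
  outer loop
   vertex 2.5 1.1 1.0
   vertex 2.7 0.1 1.5
   vertex 1.4 3.6 1.7
  endloop
 endfacet
 facet normal -0.574 -0.023 -0.819
  outer loop
   vertex 2.5 1.1 1.0
   vertex 1.4 3.6 1.7
   vertex 3.8 0.7 0.1
  endloop
 endfacet
 facet normal -0.598 -0.451 -0.663
  outer loop
   vertex 2.5 1.1 1.0
   vertex 3.8 0.7 0.1
   vertex 2.7 0.1 1.5
  endloop
 endfacet
 facet normal 0.452 -0.858 0.243
  outer loop
   vertex 2.9 0.8 3.6
   vertex 2.7 0.1 1.5
   vertex 4.2 1.4 3.3
  endloop
 endfacet
 facet normal 0.293 -0.164 0.942
  outer loop
   vertex 2.9 0.8 3.6
   vertex 4.2 1.4 3.3
   vertex 1.7 4.4 4.6
  endloop
 endfacet
 facet normal -0.909 -0.361 0.207
  outer loop
   vertex 2.9 0.8 3.6
   vertex 1.7 4.4 4.6
   vertex 2.7 0.1 1.5
  endloop
 endfacet
 facet normal 0.974 0.161 -0.157
  outer loop
   vertex 3.5 2.9 0.5
   vertex 4.2 1.4 3.3
   vertex 3.8 0.7 0.1
  endloop
 endfacet
 facet normal 0.788 0.602 0.126
  outer loop
   vertex 3.5 2.9 0.5
   vertex 1.7 4.4 4.6
   vertex 4.2 1.4 3.3
  endloop
 endfacet
 facet normal -0.470 0.096 -0.878
  outer loop
   vertex 3.5 2.9 0.5
   vertex 3.8 0.7 0.1
   vertex 1.4 3.6 1.7
  endloop
 endfacet
 facet normal 0.157 0.948 -0.278
  outer loop
   vertex 3.5 2.9 0.5
   vertex 1.4 3.6 1.7
   vertex 1.7 4.4 4.6
  endloop
 endfacet
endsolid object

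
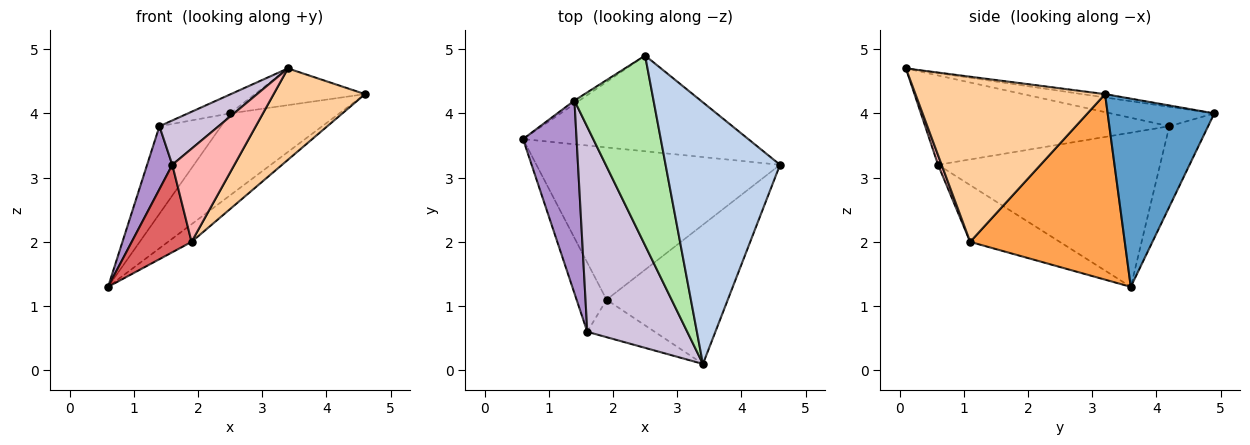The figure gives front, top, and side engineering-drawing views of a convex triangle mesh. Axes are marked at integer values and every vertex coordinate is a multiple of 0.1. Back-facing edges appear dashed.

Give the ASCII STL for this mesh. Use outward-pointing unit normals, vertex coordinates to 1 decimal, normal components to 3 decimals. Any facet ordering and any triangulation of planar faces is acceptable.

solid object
 facet normal 0.536 0.549 -0.641
  outer loop
   vertex 2.5 4.9 4.0
   vertex 4.6 3.2 4.3
   vertex 0.6 3.6 1.3
  endloop
 endfacet
 facet normal -0.029 0.139 0.990
  outer loop
   vertex 2.5 4.9 4.0
   vertex 3.4 0.1 4.7
   vertex 4.6 3.2 4.3
  endloop
 endfacet
 facet normal 0.603 0.092 -0.792
  outer loop
   vertex 1.9 1.1 2.0
   vertex 0.6 3.6 1.3
   vertex 4.6 3.2 4.3
  endloop
 endfacet
 facet normal 0.751 -0.362 -0.552
  outer loop
   vertex 1.9 1.1 2.0
   vertex 4.6 3.2 4.3
   vertex 3.4 0.1 4.7
  endloop
 endfacet
 facet normal -0.532 0.846 -0.033
  outer loop
   vertex 1.4 4.2 3.8
   vertex 2.5 4.9 4.0
   vertex 0.6 3.6 1.3
  endloop
 endfacet
 facet normal -0.237 0.097 0.967
  outer loop
   vertex 1.4 4.2 3.8
   vertex 3.4 0.1 4.7
   vertex 2.5 4.9 4.0
  endloop
 endfacet
 facet normal -0.761 -0.509 -0.402
  outer loop
   vertex 1.6 0.6 3.2
   vertex 0.6 3.6 1.3
   vertex 1.9 1.1 2.0
  endloop
 endfacet
 facet normal 0.053 -0.926 -0.373
  outer loop
   vertex 1.6 0.6 3.2
   vertex 1.9 1.1 2.0
   vertex 3.4 0.1 4.7
  endloop
 endfacet
 facet normal -0.939 -0.107 0.326
  outer loop
   vertex 1.6 0.6 3.2
   vertex 1.4 4.2 3.8
   vertex 0.6 3.6 1.3
  endloop
 endfacet
 facet normal -0.658 -0.159 0.736
  outer loop
   vertex 1.6 0.6 3.2
   vertex 3.4 0.1 4.7
   vertex 1.4 4.2 3.8
  endloop
 endfacet
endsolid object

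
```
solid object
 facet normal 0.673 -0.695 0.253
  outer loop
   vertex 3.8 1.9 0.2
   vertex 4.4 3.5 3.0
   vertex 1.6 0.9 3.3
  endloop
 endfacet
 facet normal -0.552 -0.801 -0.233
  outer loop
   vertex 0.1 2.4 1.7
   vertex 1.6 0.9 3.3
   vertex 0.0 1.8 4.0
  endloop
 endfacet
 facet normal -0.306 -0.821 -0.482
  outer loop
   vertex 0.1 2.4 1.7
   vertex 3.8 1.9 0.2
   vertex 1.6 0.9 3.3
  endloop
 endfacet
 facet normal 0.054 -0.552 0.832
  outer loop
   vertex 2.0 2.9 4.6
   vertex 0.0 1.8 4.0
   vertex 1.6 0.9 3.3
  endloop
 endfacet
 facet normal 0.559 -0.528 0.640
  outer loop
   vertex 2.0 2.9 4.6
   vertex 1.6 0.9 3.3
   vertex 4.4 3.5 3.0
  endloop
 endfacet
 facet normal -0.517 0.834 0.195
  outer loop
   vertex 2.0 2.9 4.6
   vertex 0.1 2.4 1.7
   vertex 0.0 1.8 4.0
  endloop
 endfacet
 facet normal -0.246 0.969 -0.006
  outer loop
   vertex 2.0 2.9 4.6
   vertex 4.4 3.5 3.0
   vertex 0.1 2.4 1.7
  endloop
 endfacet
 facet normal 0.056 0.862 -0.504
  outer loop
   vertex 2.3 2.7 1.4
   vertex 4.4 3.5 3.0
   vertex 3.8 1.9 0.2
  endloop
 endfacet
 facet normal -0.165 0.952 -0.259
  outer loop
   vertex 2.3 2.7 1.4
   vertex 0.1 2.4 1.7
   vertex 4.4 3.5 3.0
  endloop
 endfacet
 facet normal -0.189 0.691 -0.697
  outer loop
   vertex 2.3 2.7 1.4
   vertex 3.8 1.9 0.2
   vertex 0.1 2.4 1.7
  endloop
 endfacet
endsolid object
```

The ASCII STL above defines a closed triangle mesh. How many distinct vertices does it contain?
7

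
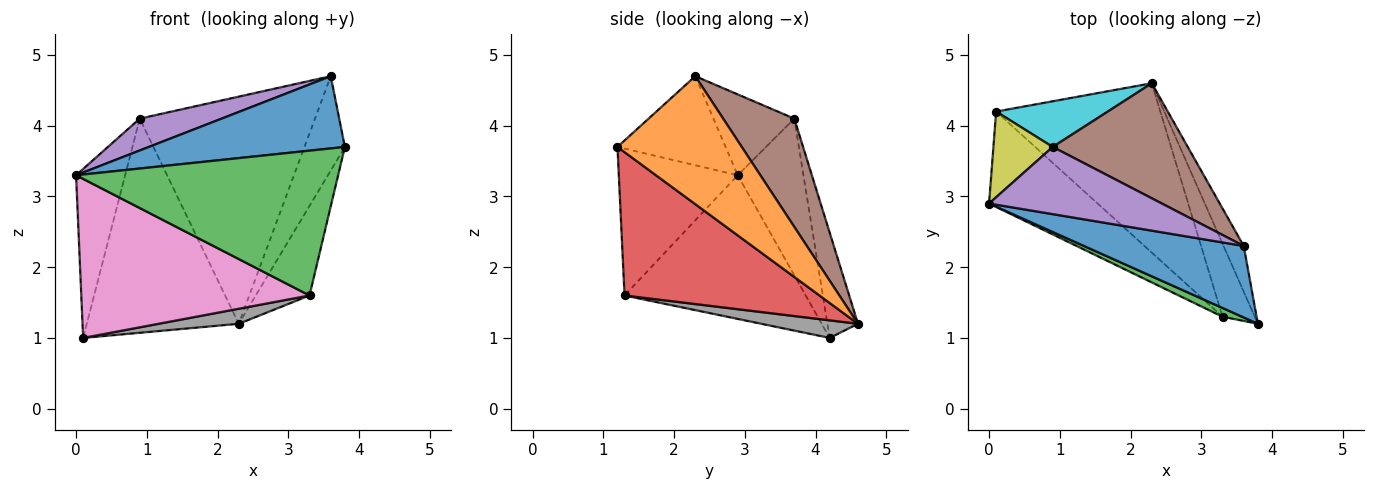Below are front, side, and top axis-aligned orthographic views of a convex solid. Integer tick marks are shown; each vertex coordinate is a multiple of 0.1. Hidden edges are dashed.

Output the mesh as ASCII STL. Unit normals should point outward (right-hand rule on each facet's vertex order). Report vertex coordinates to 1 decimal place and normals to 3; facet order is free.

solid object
 facet normal -0.365 -0.662 0.655
  outer loop
   vertex 3.6 2.3 4.7
   vertex 0.0 2.9 3.3
   vertex 3.8 1.2 3.7
  endloop
 endfacet
 facet normal 0.940 0.306 -0.148
  outer loop
   vertex 3.6 2.3 4.7
   vertex 3.8 1.2 3.7
   vertex 2.3 4.6 1.2
  endloop
 endfacet
 facet normal -0.413 -0.909 0.055
  outer loop
   vertex 3.3 1.3 1.6
   vertex 3.8 1.2 3.7
   vertex 0.0 2.9 3.3
  endloop
 endfacet
 facet normal 0.942 0.260 -0.212
  outer loop
   vertex 3.3 1.3 1.6
   vertex 2.3 4.6 1.2
   vertex 3.8 1.2 3.7
  endloop
 endfacet
 facet normal -0.389 -0.394 0.832
  outer loop
   vertex 0.9 3.7 4.1
   vertex 0.0 2.9 3.3
   vertex 3.6 2.3 4.7
  endloop
 endfacet
 facet normal 0.341 0.839 0.425
  outer loop
   vertex 0.9 3.7 4.1
   vertex 3.6 2.3 4.7
   vertex 2.3 4.6 1.2
  endloop
 endfacet
 facet normal -0.563 -0.709 -0.425
  outer loop
   vertex 0.1 4.2 1.0
   vertex 3.3 1.3 1.6
   vertex 0.0 2.9 3.3
  endloop
 endfacet
 facet normal 0.106 -0.088 -0.990
  outer loop
   vertex 0.1 4.2 1.0
   vertex 2.3 4.6 1.2
   vertex 3.3 1.3 1.6
  endloop
 endfacet
 facet normal -0.767 0.572 0.290
  outer loop
   vertex 0.1 4.2 1.0
   vertex 0.0 2.9 3.3
   vertex 0.9 3.7 4.1
  endloop
 endfacet
 facet normal -0.193 0.960 0.205
  outer loop
   vertex 0.1 4.2 1.0
   vertex 0.9 3.7 4.1
   vertex 2.3 4.6 1.2
  endloop
 endfacet
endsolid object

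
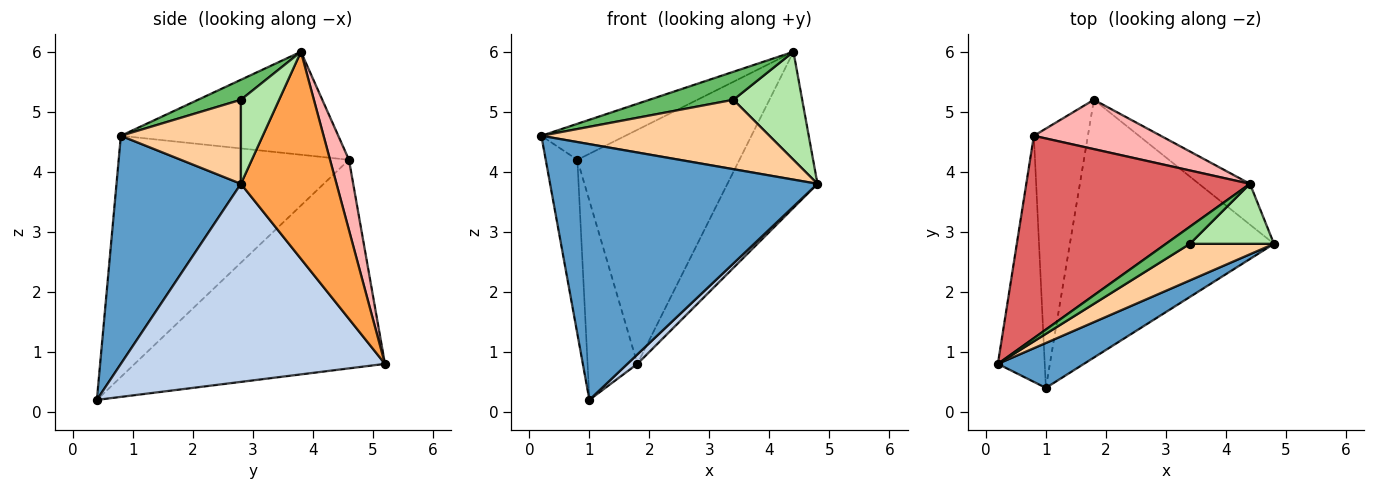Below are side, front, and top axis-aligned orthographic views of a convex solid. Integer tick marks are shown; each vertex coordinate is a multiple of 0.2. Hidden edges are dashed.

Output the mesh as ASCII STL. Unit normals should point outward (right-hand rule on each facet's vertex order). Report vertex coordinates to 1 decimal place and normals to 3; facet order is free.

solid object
 facet normal 0.417 -0.895 0.157
  outer loop
   vertex 1.0 0.4 0.2
   vertex 4.8 2.8 3.8
   vertex 0.2 0.8 4.6
  endloop
 endfacet
 facet normal 0.696 -0.026 -0.717
  outer loop
   vertex 1.0 0.4 0.2
   vertex 1.8 5.2 0.8
   vertex 4.8 2.8 3.8
  endloop
 endfacet
 facet normal 0.716 0.675 -0.177
  outer loop
   vertex 4.4 3.8 6.0
   vertex 4.8 2.8 3.8
   vertex 1.8 5.2 0.8
  endloop
 endfacet
 facet normal 0.422 -0.802 0.422
  outer loop
   vertex 3.4 2.8 5.2
   vertex 0.2 0.8 4.6
   vertex 4.8 2.8 3.8
  endloop
 endfacet
 facet normal 0.399 -0.782 0.479
  outer loop
   vertex 3.4 2.8 5.2
   vertex 4.4 3.8 6.0
   vertex 0.2 0.8 4.6
  endloop
 endfacet
 facet normal 0.437 -0.786 0.437
  outer loop
   vertex 3.4 2.8 5.2
   vertex 4.8 2.8 3.8
   vertex 4.4 3.8 6.0
  endloop
 endfacet
 facet normal -0.413 0.160 0.897
  outer loop
   vertex 0.8 4.6 4.2
   vertex 0.2 0.8 4.6
   vertex 4.4 3.8 6.0
  endloop
 endfacet
 facet normal 0.114 0.972 0.205
  outer loop
   vertex 0.8 4.6 4.2
   vertex 4.4 3.8 6.0
   vertex 1.8 5.2 0.8
  endloop
 endfacet
 facet normal -0.973 0.134 -0.189
  outer loop
   vertex 0.8 4.6 4.2
   vertex 1.0 0.4 0.2
   vertex 0.2 0.8 4.6
  endloop
 endfacet
 facet normal -0.951 0.189 -0.246
  outer loop
   vertex 0.8 4.6 4.2
   vertex 1.8 5.2 0.8
   vertex 1.0 0.4 0.2
  endloop
 endfacet
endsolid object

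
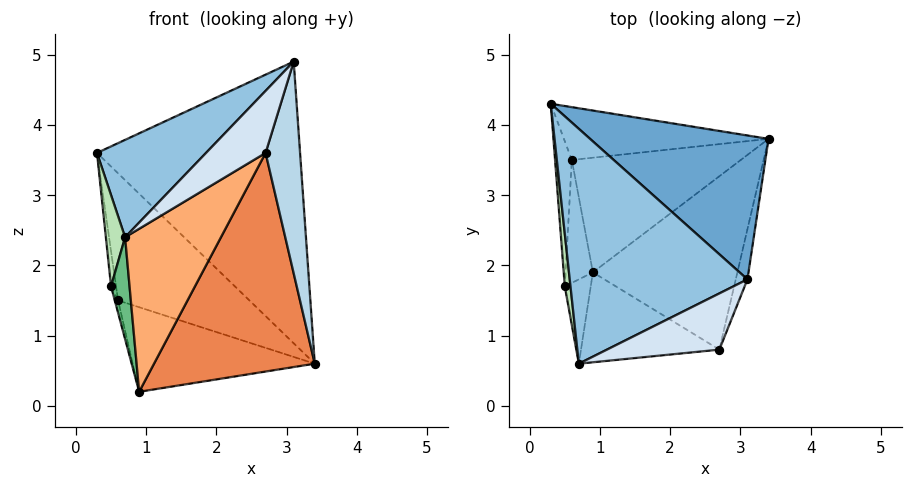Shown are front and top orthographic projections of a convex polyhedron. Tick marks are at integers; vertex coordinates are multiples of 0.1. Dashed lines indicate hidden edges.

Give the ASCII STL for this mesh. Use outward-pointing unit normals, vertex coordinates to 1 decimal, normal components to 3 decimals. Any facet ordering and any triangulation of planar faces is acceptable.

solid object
 facet normal 0.504 0.769 0.393
  outer loop
   vertex 3.1 1.8 4.9
   vertex 3.4 3.8 0.6
   vertex 0.3 4.3 3.6
  endloop
 endfacet
 facet normal -0.610 -0.303 0.732
  outer loop
   vertex 3.1 1.8 4.9
   vertex 0.3 4.3 3.6
   vertex 0.7 0.6 2.4
  endloop
 endfacet
 facet normal 0.954 -0.292 -0.069
  outer loop
   vertex 2.7 0.8 3.6
   vertex 3.4 3.8 0.6
   vertex 3.1 1.8 4.9
  endloop
 endfacet
 facet normal -0.312 -0.704 0.638
  outer loop
   vertex 2.7 0.8 3.6
   vertex 3.1 1.8 4.9
   vertex 0.7 0.6 2.4
  endloop
 endfacet
 facet normal 0.571 -0.643 -0.510
  outer loop
   vertex 2.7 0.8 3.6
   vertex 0.9 1.9 0.2
   vertex 3.4 3.8 0.6
  endloop
 endfacet
 facet normal 0.353 -0.819 -0.452
  outer loop
   vertex 2.7 0.8 3.6
   vertex 0.7 0.6 2.4
   vertex 0.9 1.9 0.2
  endloop
 endfacet
 facet normal -0.217 0.902 -0.374
  outer loop
   vertex 0.6 3.5 1.5
   vertex 0.3 4.3 3.6
   vertex 3.4 3.8 0.6
  endloop
 endfacet
 facet normal -0.307 0.565 -0.766
  outer loop
   vertex 0.6 3.5 1.5
   vertex 3.4 3.8 0.6
   vertex 0.9 1.9 0.2
  endloop
 endfacet
 facet normal -0.895 -0.344 -0.284
  outer loop
   vertex 0.5 1.7 1.7
   vertex 0.9 1.9 0.2
   vertex 0.7 0.6 2.4
  endloop
 endfacet
 facet normal -0.967 0.025 -0.254
  outer loop
   vertex 0.5 1.7 1.7
   vertex 0.6 3.5 1.5
   vertex 0.9 1.9 0.2
  endloop
 endfacet
 facet normal -0.988 -0.131 0.076
  outer loop
   vertex 0.5 1.7 1.7
   vertex 0.7 0.6 2.4
   vertex 0.3 4.3 3.6
  endloop
 endfacet
 facet normal -0.987 0.038 -0.155
  outer loop
   vertex 0.5 1.7 1.7
   vertex 0.3 4.3 3.6
   vertex 0.6 3.5 1.5
  endloop
 endfacet
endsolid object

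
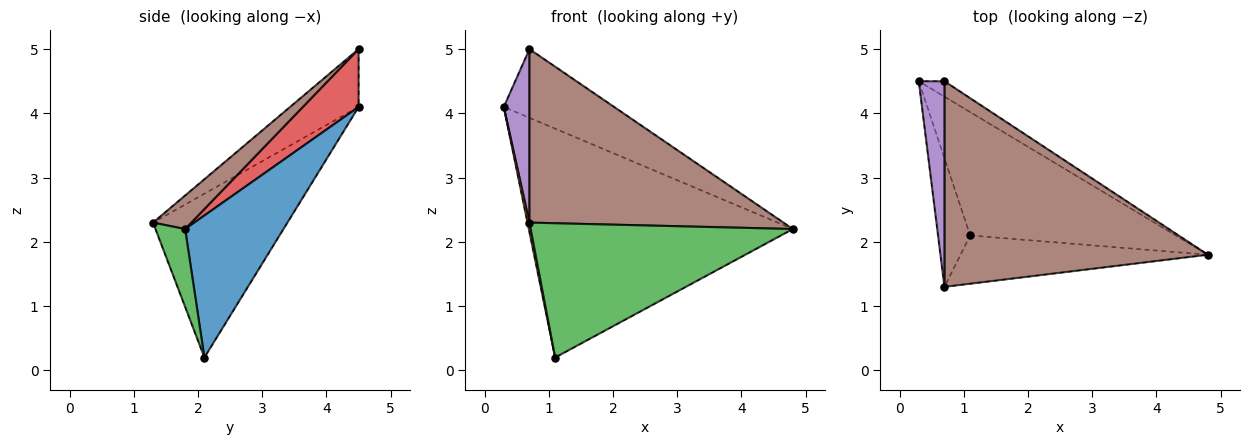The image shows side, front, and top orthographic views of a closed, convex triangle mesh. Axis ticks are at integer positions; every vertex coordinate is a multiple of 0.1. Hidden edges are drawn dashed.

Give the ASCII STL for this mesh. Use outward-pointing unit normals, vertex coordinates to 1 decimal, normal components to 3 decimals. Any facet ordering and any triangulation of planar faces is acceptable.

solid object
 facet normal 0.312 0.836 -0.451
  outer loop
   vertex 1.1 2.1 0.2
   vertex 0.3 4.5 4.1
   vertex 4.8 1.8 2.2
  endloop
 endfacet
 facet normal -0.981 -0.014 -0.192
  outer loop
   vertex 1.1 2.1 0.2
   vertex 0.7 1.3 2.3
   vertex 0.3 4.5 4.1
  endloop
 endfacet
 facet normal 0.106 -0.936 -0.336
  outer loop
   vertex 1.1 2.1 0.2
   vertex 4.8 1.8 2.2
   vertex 0.7 1.3 2.3
  endloop
 endfacet
 facet normal 0.442 0.875 -0.197
  outer loop
   vertex 0.7 4.5 5.0
   vertex 4.8 1.8 2.2
   vertex 0.3 4.5 4.1
  endloop
 endfacet
 facet normal -0.864 -0.324 0.384
  outer loop
   vertex 0.7 4.5 5.0
   vertex 0.3 4.5 4.1
   vertex 0.7 1.3 2.3
  endloop
 endfacet
 facet normal 0.097 -0.642 0.761
  outer loop
   vertex 0.7 4.5 5.0
   vertex 0.7 1.3 2.3
   vertex 4.8 1.8 2.2
  endloop
 endfacet
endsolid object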